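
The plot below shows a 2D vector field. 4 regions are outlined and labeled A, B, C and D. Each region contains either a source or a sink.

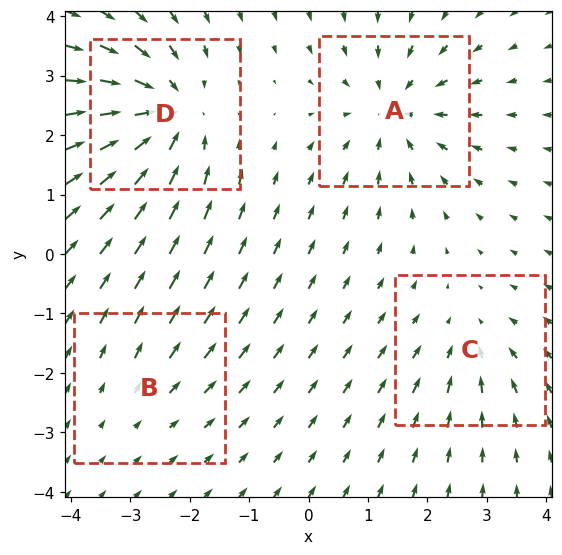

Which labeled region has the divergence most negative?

Divergence at each region's feature centre — A: about -5, B: about +2, C: about -3, D: about -6. Region D is most negative.

D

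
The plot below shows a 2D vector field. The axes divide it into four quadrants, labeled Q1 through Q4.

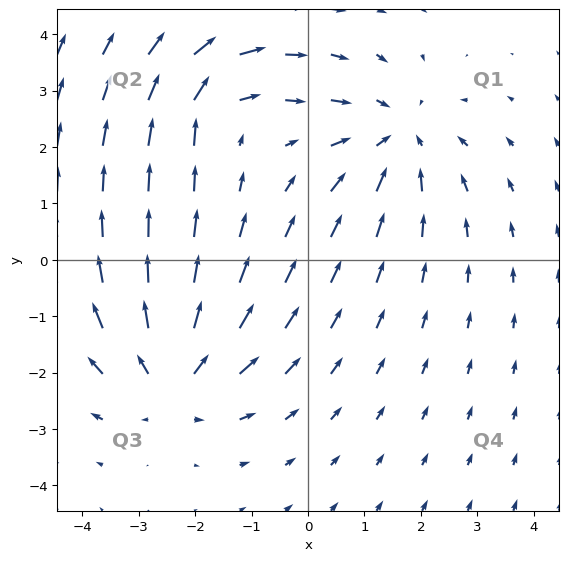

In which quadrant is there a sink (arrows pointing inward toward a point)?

The sink sits at approximately (1.6, 2.2), which lies in quadrant Q1. The divergence there is about -4, negative as expected for a sink.

Q1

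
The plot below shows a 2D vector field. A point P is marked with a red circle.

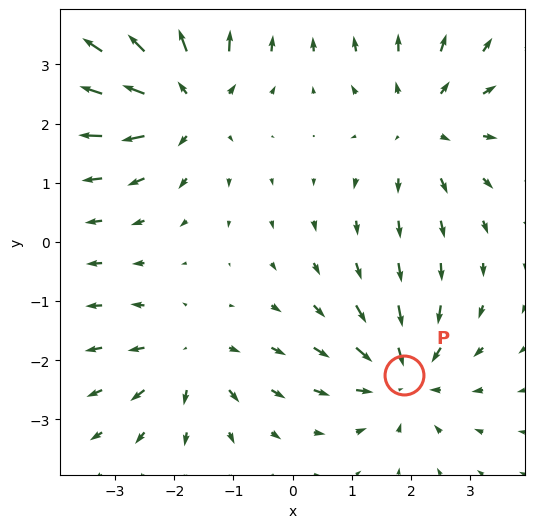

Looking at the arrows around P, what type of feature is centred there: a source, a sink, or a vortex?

At P (1.9, -2.3) the arrows converge inward. Divergence about -5, curl ≈0 — negative divergence with near-zero curl is a sink.

sink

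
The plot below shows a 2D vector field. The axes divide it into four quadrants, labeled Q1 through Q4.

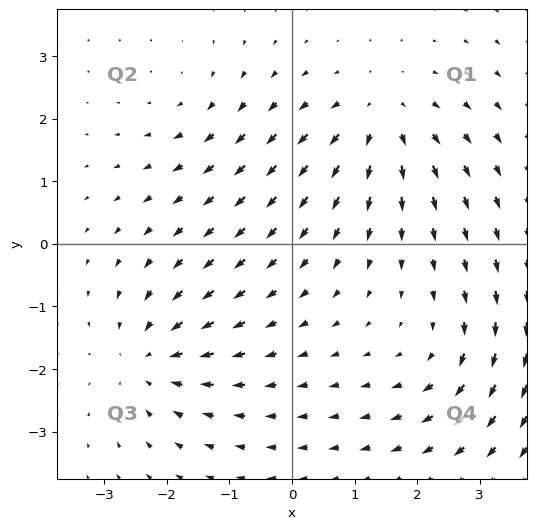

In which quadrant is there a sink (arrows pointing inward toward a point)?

Q3

The sink sits at approximately (-2.3, -1.9), which lies in quadrant Q3. The divergence there is about -5, negative as expected for a sink.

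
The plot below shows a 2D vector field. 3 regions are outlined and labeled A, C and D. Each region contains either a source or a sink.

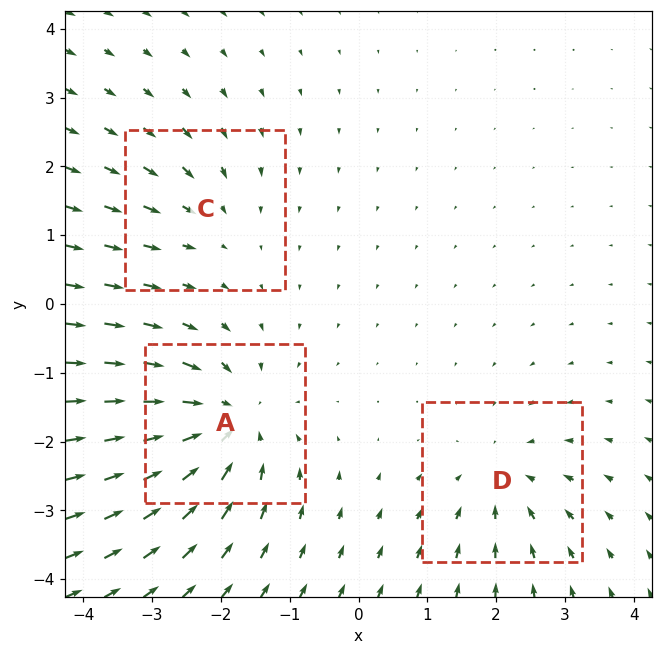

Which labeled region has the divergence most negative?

Divergence at each region's feature centre — A: about -5, C: about -2, D: about -3. Region A is most negative.

A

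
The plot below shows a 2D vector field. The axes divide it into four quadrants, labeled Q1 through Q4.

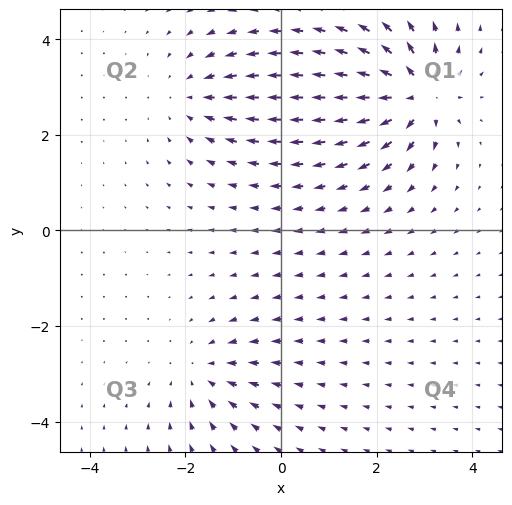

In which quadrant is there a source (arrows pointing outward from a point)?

The source sits at approximately (2.8, 2.9), which lies in quadrant Q1. The divergence there is about +6, positive as expected for a source.

Q1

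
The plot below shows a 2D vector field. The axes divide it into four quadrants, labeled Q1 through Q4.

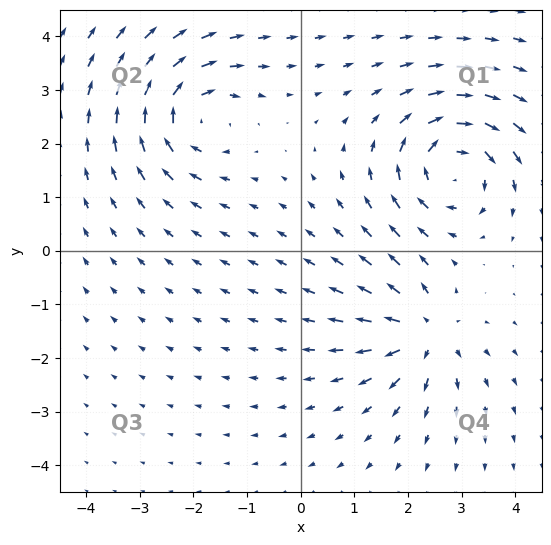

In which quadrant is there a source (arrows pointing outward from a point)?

Q4

The source sits at approximately (2.3, -1.5), which lies in quadrant Q4. The divergence there is about +5, positive as expected for a source.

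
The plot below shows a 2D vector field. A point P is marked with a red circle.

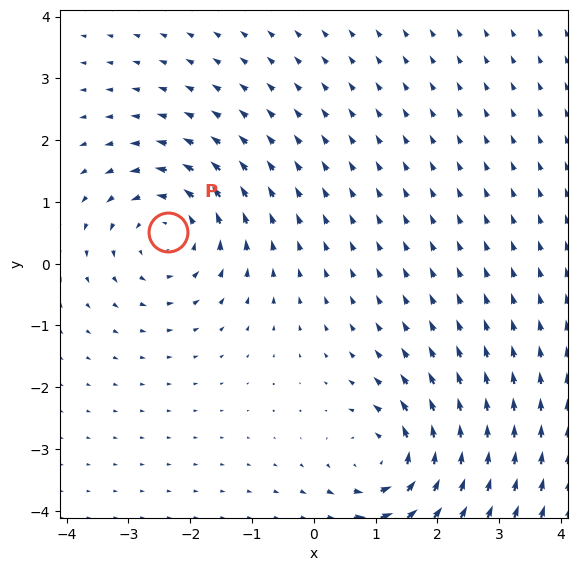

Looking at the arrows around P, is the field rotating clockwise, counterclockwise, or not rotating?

counterclockwise

Near P at (-2.4, 0.5) the arrows circulate counterclockwise. The curl (z-component) there is about +4; positive curl means counterclockwise rotation.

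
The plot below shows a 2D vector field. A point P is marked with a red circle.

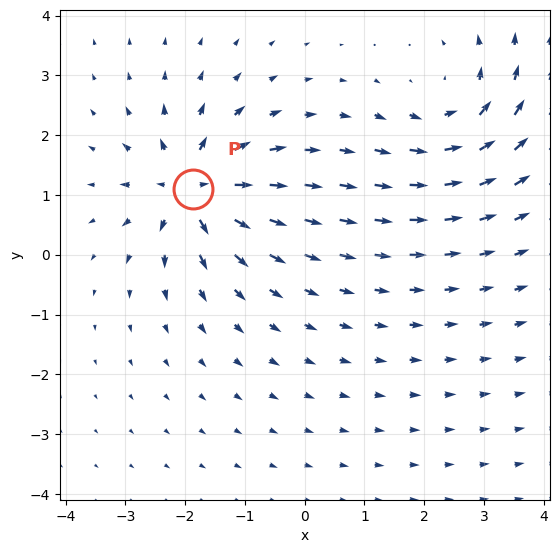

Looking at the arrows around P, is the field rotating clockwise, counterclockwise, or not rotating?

Near P at (-1.9, 1.1) the arrows show no circulation. The curl there is ≈0.

not rotating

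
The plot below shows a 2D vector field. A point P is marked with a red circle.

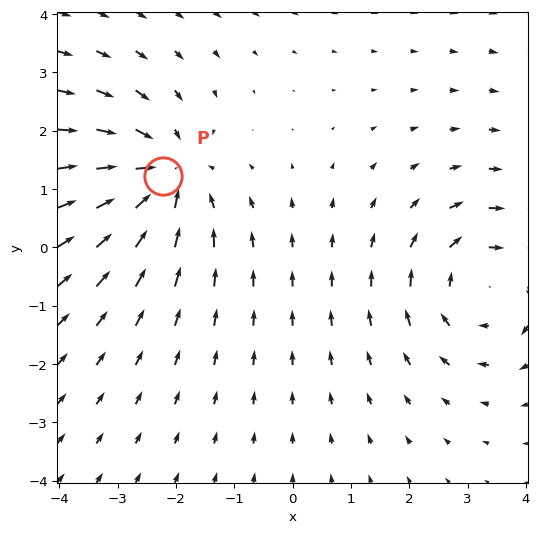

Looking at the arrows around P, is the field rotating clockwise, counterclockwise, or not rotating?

Near P at (-2.2, 1.2) the arrows show no circulation. The curl there is ≈0.

not rotating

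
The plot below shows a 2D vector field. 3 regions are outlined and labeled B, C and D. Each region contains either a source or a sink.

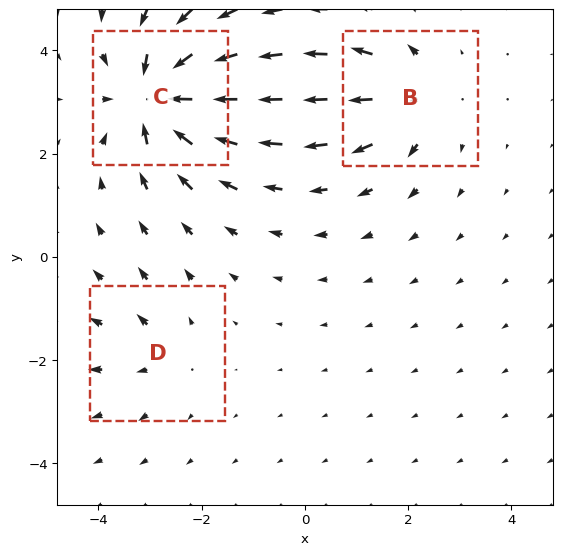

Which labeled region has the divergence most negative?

C

Divergence at each region's feature centre — B: about +4, C: about -6, D: about +2. Region C is most negative.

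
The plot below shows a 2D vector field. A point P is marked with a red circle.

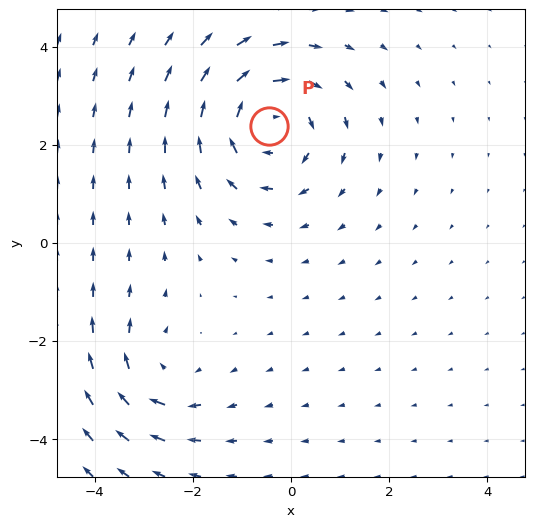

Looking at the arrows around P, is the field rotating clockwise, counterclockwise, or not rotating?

Near P at (-0.5, 2.4) the arrows circulate clockwise. The curl (z-component) there is about -4; negative curl means clockwise rotation.

clockwise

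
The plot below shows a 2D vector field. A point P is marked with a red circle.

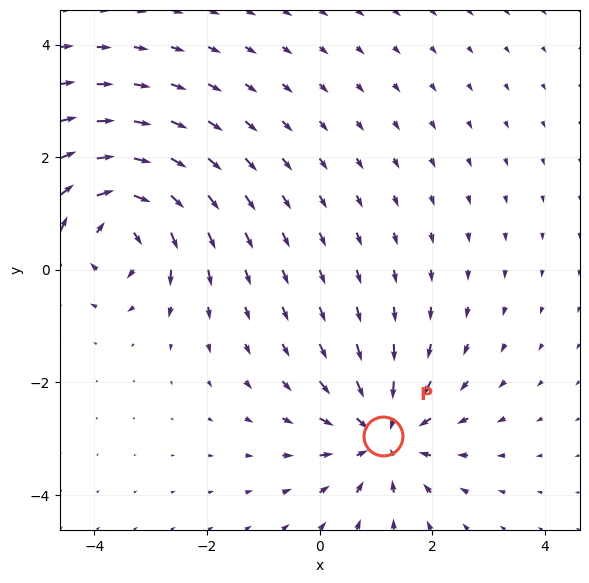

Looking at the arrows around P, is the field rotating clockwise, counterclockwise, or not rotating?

Near P at (1.1, -3.0) the arrows show no circulation. The curl there is ≈0.

not rotating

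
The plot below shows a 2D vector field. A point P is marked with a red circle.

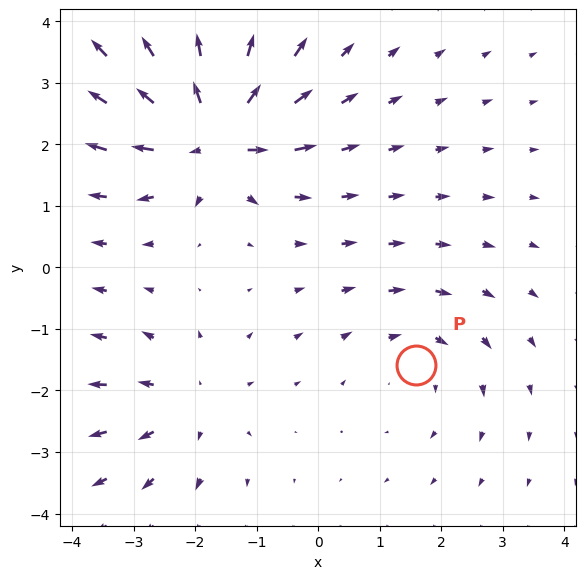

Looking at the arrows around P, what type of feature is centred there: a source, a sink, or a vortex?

At P (1.6, -1.6) the arrows circulate clockwise. Divergence ≈0, curl about -2 — near-zero divergence with nonzero curl is a vortex.

vortex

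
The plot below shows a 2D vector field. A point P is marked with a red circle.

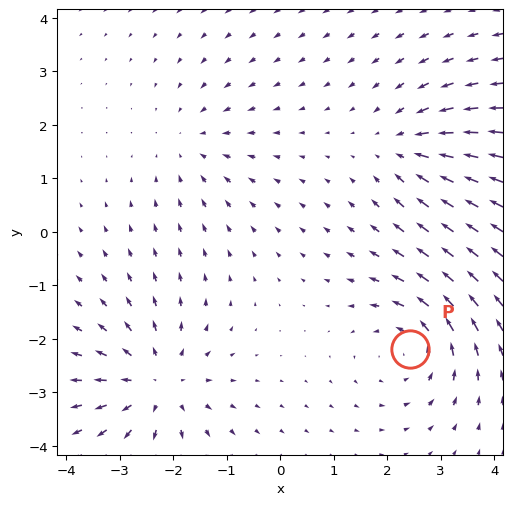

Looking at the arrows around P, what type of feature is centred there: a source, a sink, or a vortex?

At P (2.4, -2.2) the arrows circulate counterclockwise. Divergence ≈0, curl about +4 — near-zero divergence with nonzero curl is a vortex.

vortex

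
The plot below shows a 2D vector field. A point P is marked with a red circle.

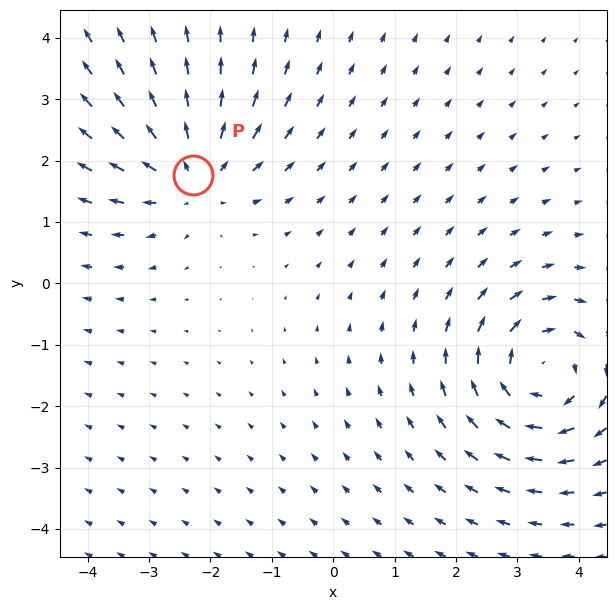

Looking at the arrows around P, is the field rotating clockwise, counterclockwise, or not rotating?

Near P at (-2.3, 1.8) the arrows show no circulation. The curl there is ≈0.

not rotating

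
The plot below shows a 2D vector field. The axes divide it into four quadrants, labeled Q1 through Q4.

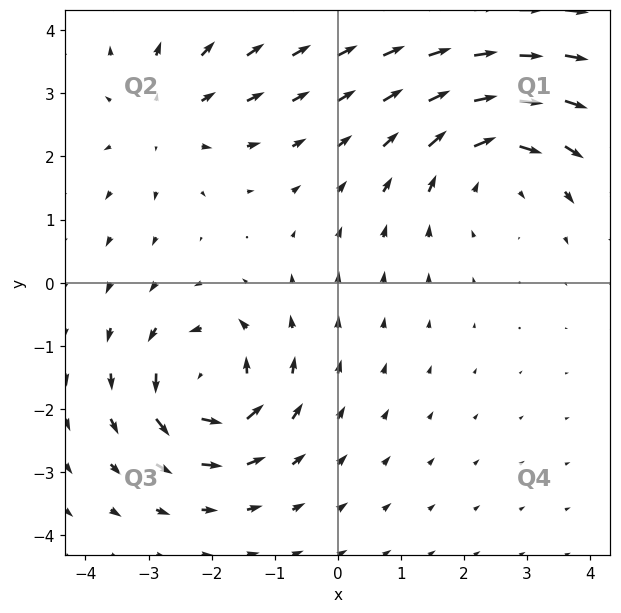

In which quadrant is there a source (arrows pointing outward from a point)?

Q2

The source sits at approximately (-2.7, 2.6), which lies in quadrant Q2. The divergence there is about +3, positive as expected for a source.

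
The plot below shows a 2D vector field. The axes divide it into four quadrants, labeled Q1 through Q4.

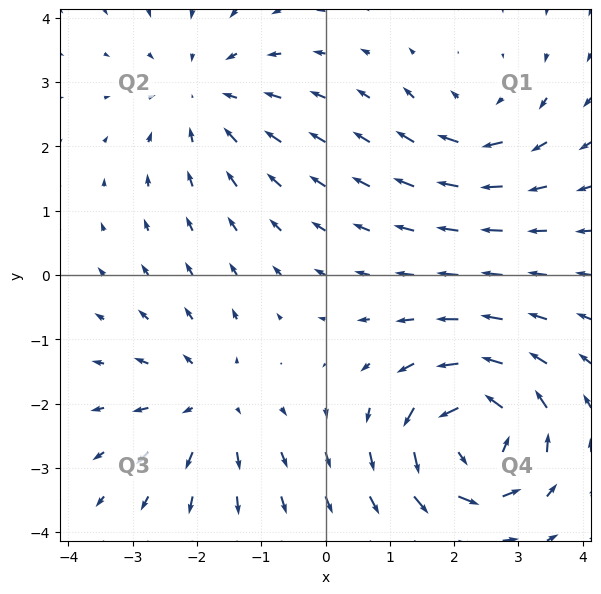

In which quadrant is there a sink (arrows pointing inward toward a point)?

The sink sits at approximately (-1.9, 2.8), which lies in quadrant Q2. The divergence there is about -3, negative as expected for a sink.

Q2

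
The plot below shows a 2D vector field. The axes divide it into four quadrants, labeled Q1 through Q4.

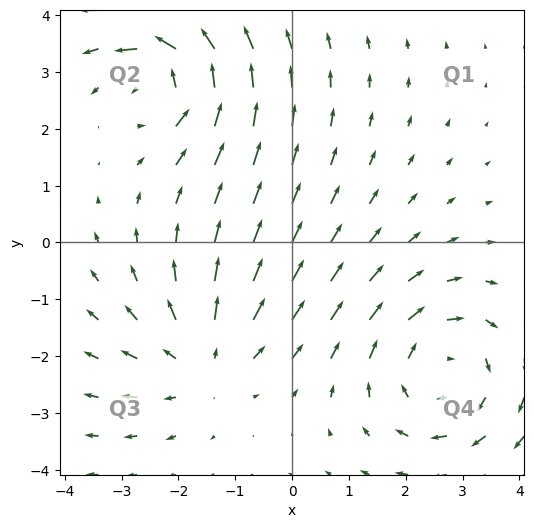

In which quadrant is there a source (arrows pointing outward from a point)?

The source sits at approximately (-1.5, -2.1), which lies in quadrant Q3. The divergence there is about +3, positive as expected for a source.

Q3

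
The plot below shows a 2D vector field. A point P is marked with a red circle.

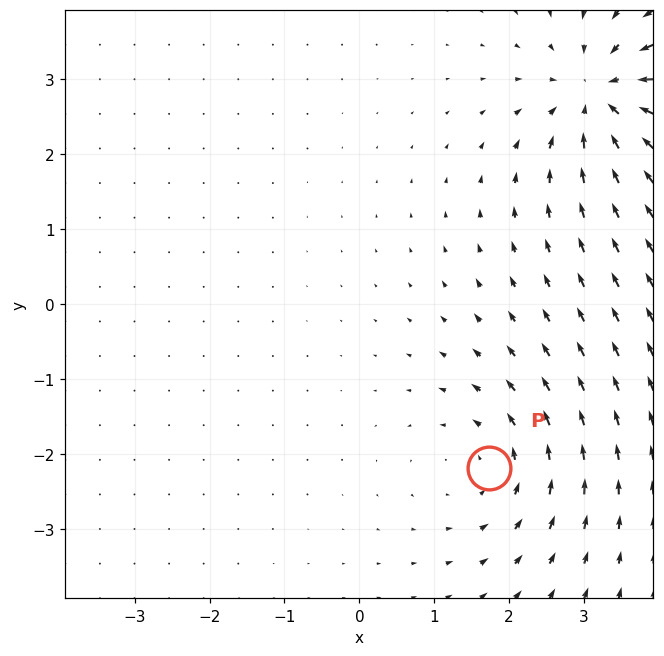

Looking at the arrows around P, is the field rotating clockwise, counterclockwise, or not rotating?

counterclockwise

Near P at (1.7, -2.2) the arrows circulate counterclockwise. The curl (z-component) there is about +3; positive curl means counterclockwise rotation.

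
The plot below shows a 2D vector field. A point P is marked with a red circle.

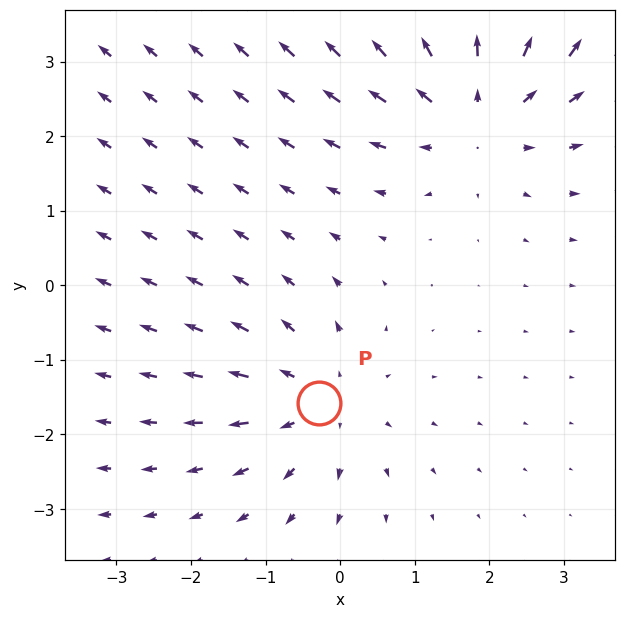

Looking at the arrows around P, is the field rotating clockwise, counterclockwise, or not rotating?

Near P at (-0.3, -1.6) the arrows show no circulation. The curl there is ≈0.

not rotating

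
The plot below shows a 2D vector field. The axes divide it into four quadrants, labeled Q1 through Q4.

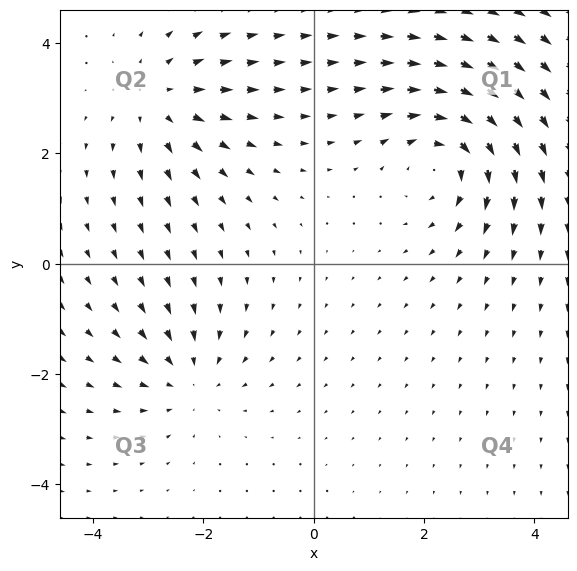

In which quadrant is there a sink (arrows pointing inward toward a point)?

Q3

The sink sits at approximately (-2.3, -2.1), which lies in quadrant Q3. The divergence there is about -3, negative as expected for a sink.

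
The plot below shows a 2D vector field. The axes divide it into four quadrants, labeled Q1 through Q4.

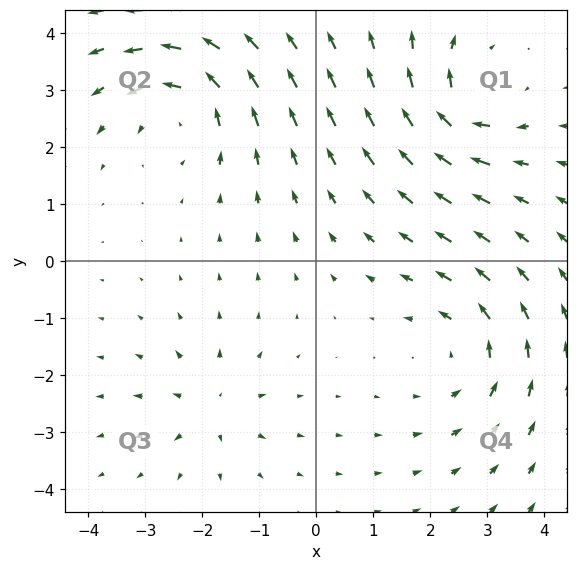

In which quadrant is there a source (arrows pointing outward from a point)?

The source sits at approximately (-1.8, -2.6), which lies in quadrant Q3. The divergence there is about +4, positive as expected for a source.

Q3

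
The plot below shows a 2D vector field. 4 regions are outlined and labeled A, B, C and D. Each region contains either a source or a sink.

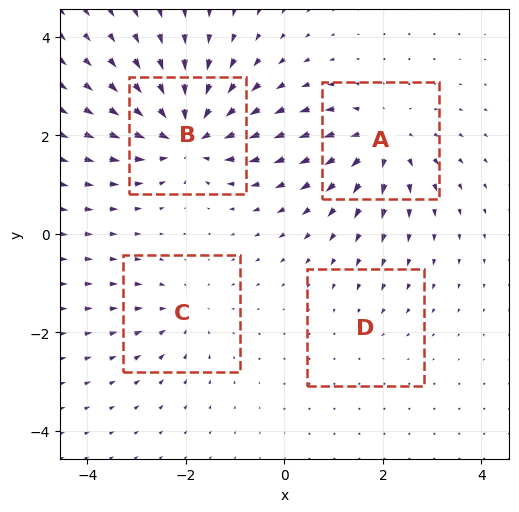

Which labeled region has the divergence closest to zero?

Divergence at each region's feature centre — A: about +6, B: about -8, C: about -4, D: about -2. Region D is closest to zero.

D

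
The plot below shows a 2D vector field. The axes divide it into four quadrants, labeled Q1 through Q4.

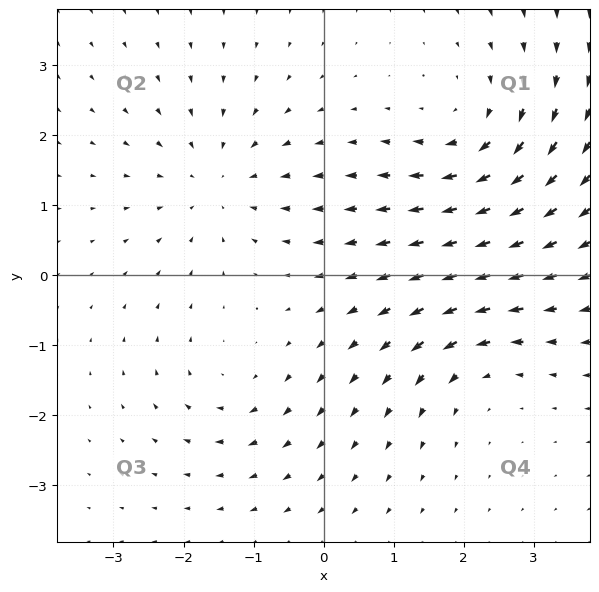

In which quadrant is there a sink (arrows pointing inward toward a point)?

Q2

The sink sits at approximately (-1.5, 1.3), which lies in quadrant Q2. The divergence there is about -4, negative as expected for a sink.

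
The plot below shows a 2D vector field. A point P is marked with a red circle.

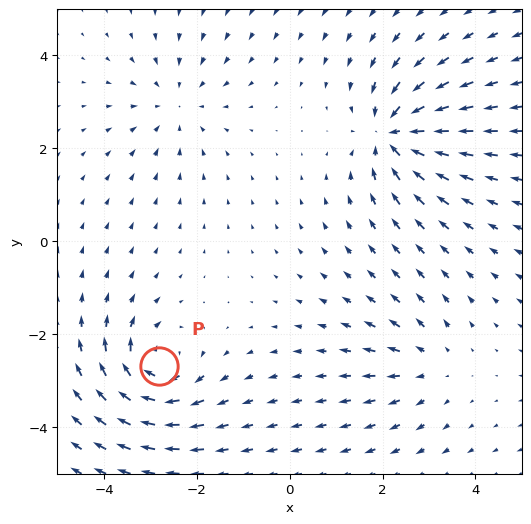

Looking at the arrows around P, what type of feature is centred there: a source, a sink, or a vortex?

vortex

At P (-2.8, -2.7) the arrows circulate clockwise. Divergence ≈0, curl about -5 — near-zero divergence with nonzero curl is a vortex.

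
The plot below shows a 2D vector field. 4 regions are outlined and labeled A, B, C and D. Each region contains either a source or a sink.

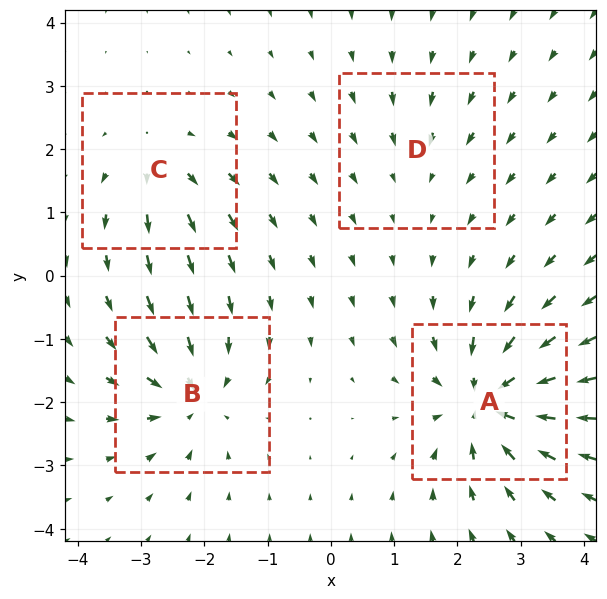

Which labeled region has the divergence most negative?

Divergence at each region's feature centre — A: about -9, B: about -6, C: about +4, D: about -2. Region A is most negative.

A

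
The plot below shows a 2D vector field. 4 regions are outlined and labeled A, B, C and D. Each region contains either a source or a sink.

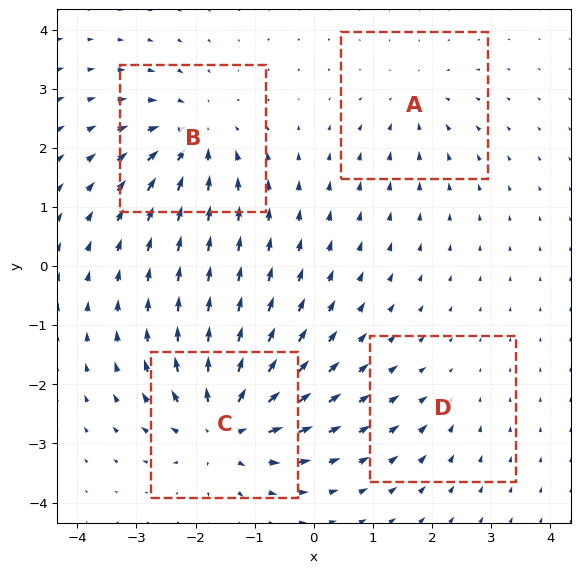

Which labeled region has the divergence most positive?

C

Divergence at each region's feature centre — A: about -4, B: about -6, C: about +8, D: about -2. Region C is most positive.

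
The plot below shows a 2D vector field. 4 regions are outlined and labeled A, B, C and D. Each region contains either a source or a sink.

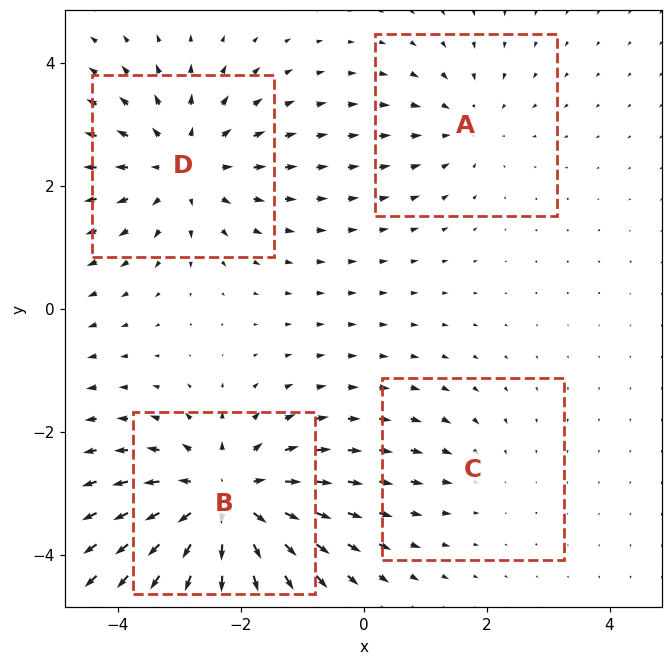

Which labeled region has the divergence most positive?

Divergence at each region's feature centre — A: about -3, B: about +7, C: about -2, D: about +5. Region B is most positive.

B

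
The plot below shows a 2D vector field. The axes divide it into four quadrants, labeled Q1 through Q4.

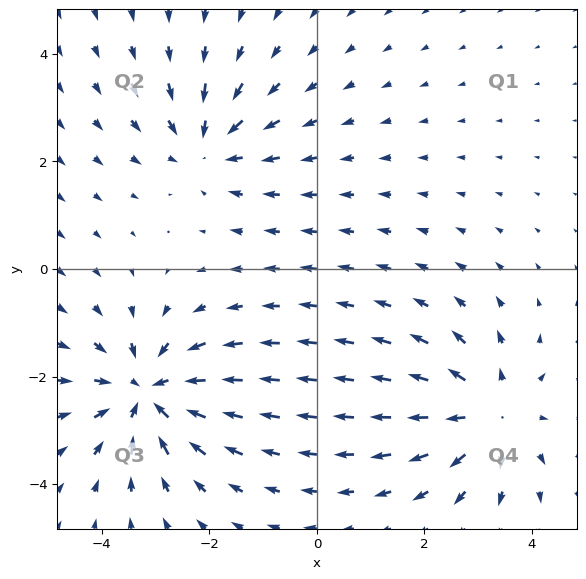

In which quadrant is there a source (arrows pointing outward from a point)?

Q4

The source sits at approximately (3.2, -2.7), which lies in quadrant Q4. The divergence there is about +4, positive as expected for a source.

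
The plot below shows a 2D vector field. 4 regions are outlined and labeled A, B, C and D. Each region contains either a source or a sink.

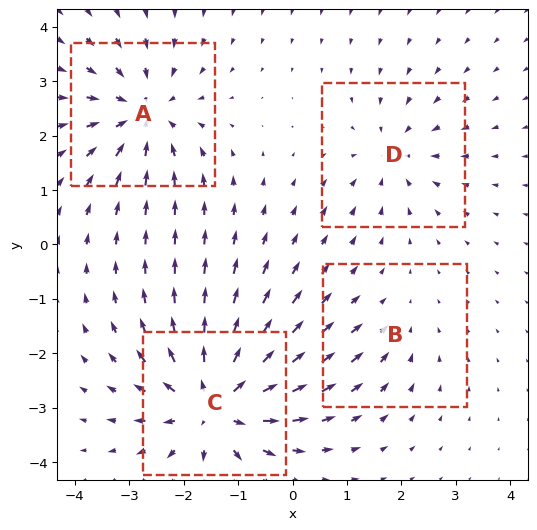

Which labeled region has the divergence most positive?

Divergence at each region's feature centre — A: about -5, B: about -2, C: about +7, D: about -4. Region C is most positive.

C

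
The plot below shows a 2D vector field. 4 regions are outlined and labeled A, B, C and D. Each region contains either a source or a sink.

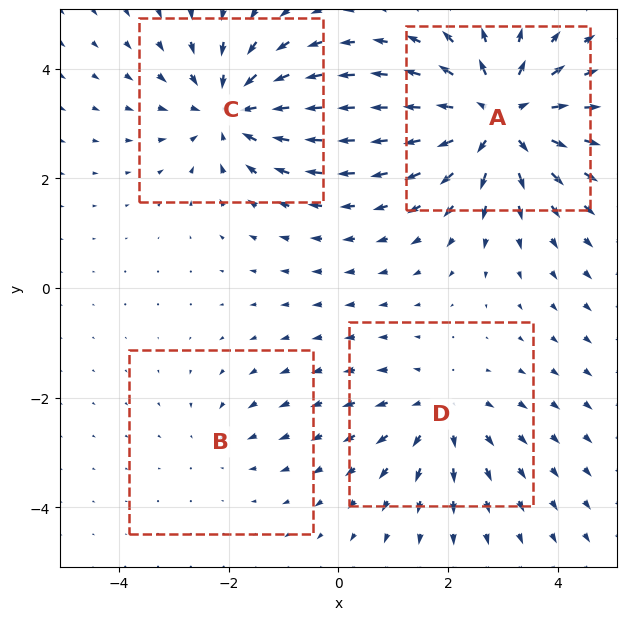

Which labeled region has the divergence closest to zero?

Divergence at each region's feature centre — A: about +6, B: about -2, C: about -5, D: about +3. Region B is closest to zero.

B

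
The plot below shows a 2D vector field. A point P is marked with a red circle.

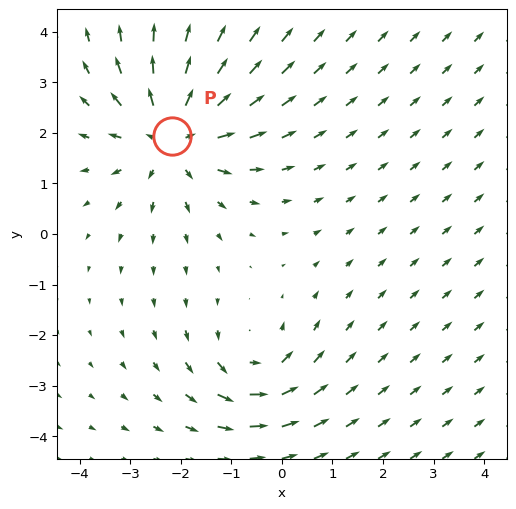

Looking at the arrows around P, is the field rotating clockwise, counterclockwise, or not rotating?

Near P at (-2.2, 1.9) the arrows show no circulation. The curl there is ≈0.

not rotating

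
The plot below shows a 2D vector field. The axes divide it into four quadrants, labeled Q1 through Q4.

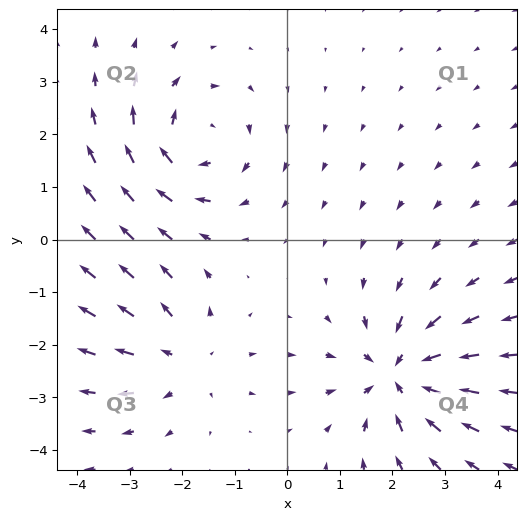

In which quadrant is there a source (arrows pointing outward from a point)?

The source sits at approximately (-2.0, -2.2), which lies in quadrant Q3. The divergence there is about +3, positive as expected for a source.

Q3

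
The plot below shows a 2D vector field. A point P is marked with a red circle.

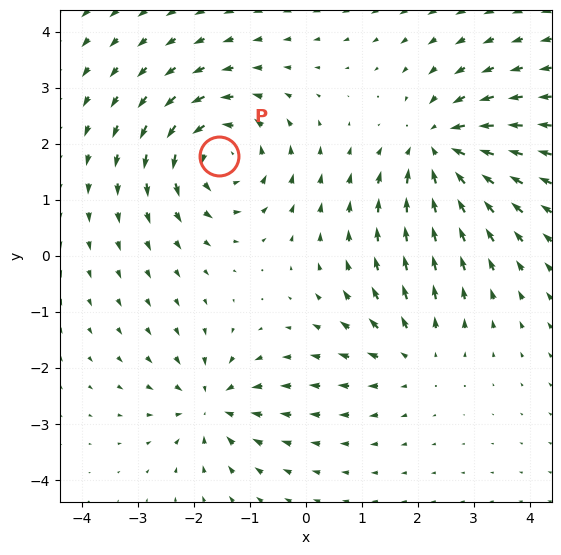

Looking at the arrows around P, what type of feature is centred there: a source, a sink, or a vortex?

At P (-1.5, 1.8) the arrows circulate counterclockwise. Divergence ≈0, curl about +6 — near-zero divergence with nonzero curl is a vortex.

vortex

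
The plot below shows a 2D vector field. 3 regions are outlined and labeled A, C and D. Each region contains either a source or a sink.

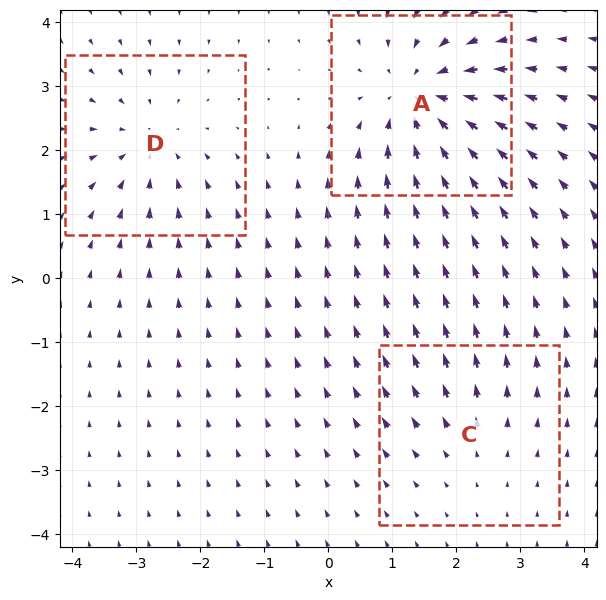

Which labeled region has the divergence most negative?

Divergence at each region's feature centre — A: about -5, C: about +2, D: about -3. Region A is most negative.

A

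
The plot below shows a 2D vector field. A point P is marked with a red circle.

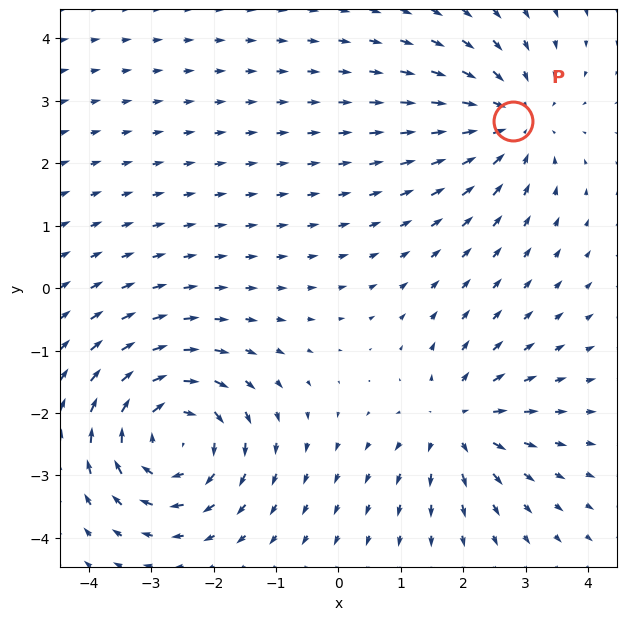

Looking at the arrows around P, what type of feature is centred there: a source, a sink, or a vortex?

sink

At P (2.8, 2.7) the arrows converge inward. Divergence about -4, curl ≈0 — negative divergence with near-zero curl is a sink.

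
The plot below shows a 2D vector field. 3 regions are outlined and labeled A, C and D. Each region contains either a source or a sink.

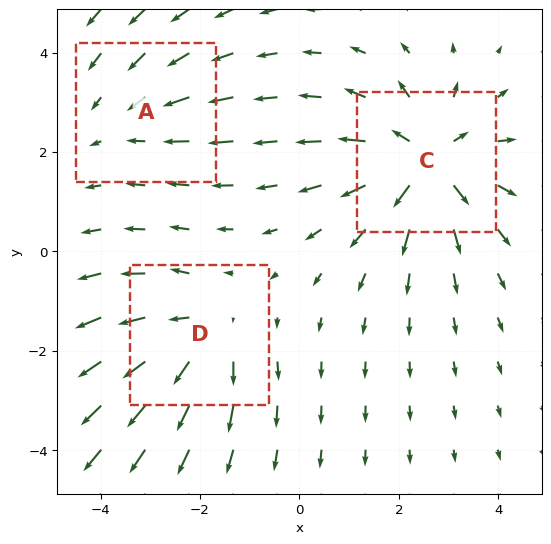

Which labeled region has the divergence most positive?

C

Divergence at each region's feature centre — A: about -2, C: about +5, D: about +3. Region C is most positive.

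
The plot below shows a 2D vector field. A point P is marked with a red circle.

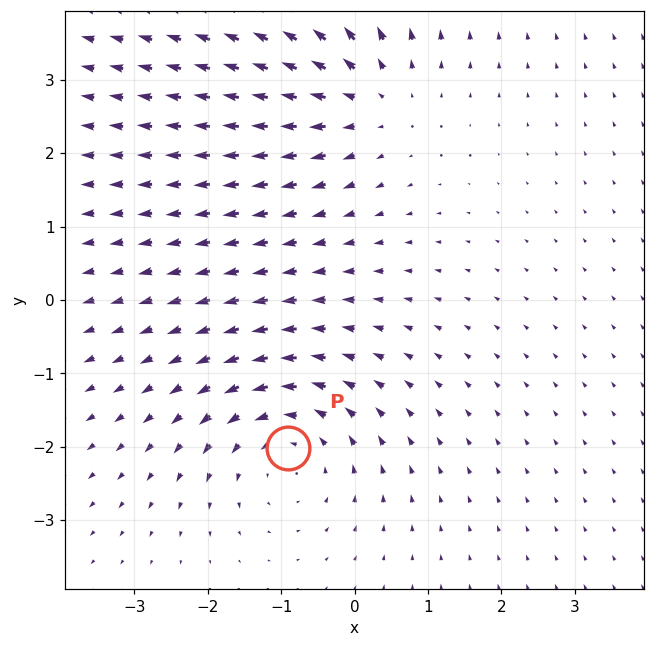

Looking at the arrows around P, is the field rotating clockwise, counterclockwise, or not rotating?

Near P at (-0.9, -2.0) the arrows circulate counterclockwise. The curl (z-component) there is about +4; positive curl means counterclockwise rotation.

counterclockwise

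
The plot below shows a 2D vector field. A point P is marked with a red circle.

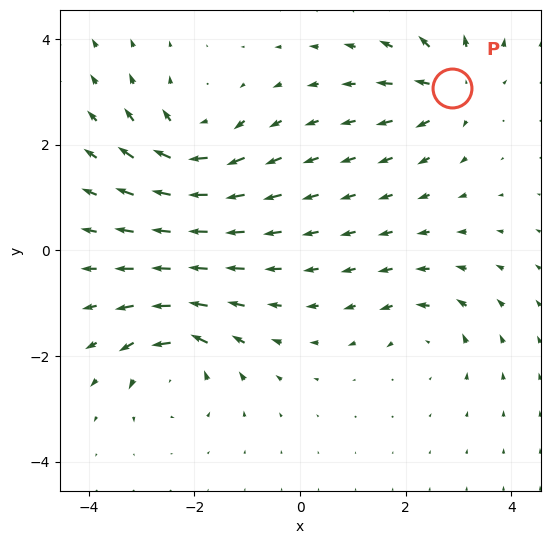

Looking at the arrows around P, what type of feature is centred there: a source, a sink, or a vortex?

source

At P (2.9, 3.1) the arrows spread outward. Divergence about +5, curl ≈0 — positive divergence with near-zero curl is a source.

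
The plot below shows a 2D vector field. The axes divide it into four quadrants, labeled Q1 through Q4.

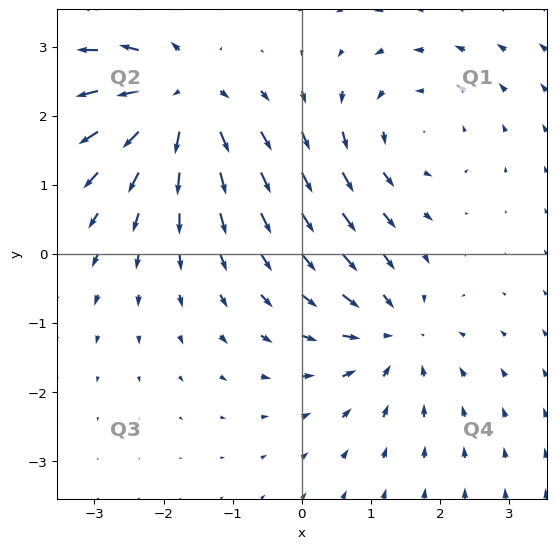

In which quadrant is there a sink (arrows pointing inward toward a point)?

The sink sits at approximately (1.3, -1.1), which lies in quadrant Q4. The divergence there is about -3, negative as expected for a sink.

Q4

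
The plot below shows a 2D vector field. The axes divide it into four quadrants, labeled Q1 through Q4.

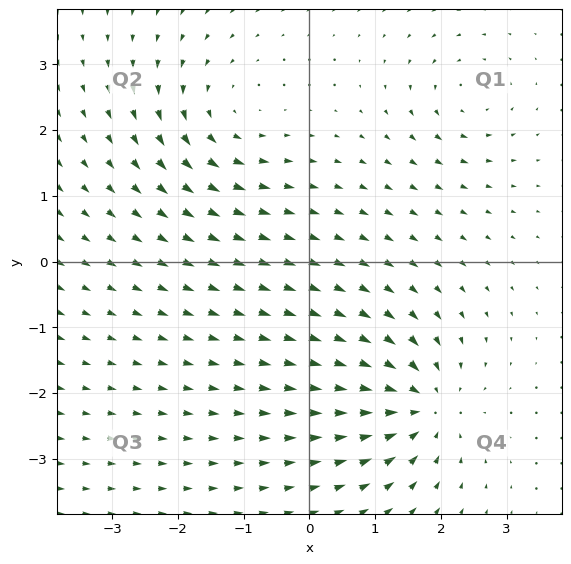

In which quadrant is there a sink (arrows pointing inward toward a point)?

Q4

The sink sits at approximately (1.7, -2.2), which lies in quadrant Q4. The divergence there is about -6, negative as expected for a sink.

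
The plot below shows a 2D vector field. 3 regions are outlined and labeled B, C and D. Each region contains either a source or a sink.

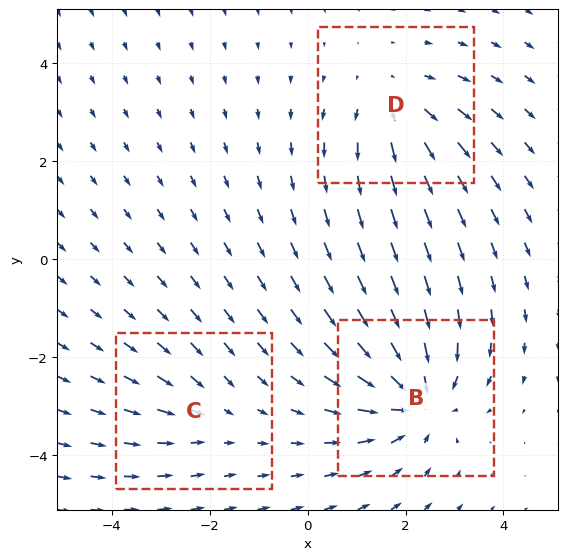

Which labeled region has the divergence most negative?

Divergence at each region's feature centre — B: about -4, C: about -2, D: about +3. Region B is most negative.

B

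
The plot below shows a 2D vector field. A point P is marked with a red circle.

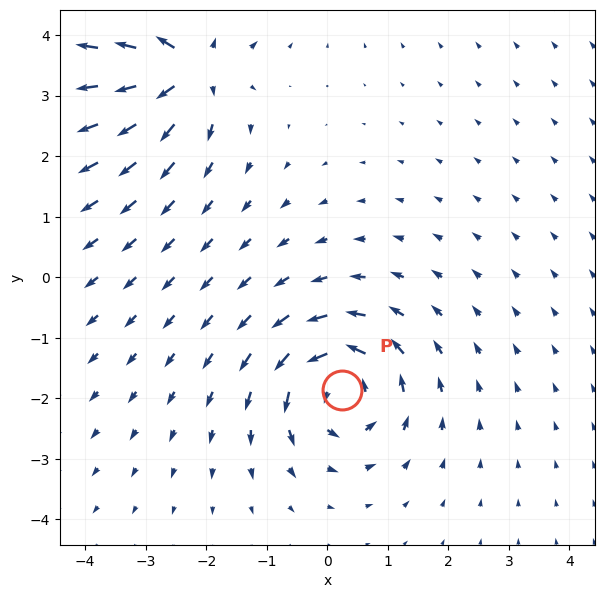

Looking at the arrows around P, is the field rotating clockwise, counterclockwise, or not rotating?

Near P at (0.2, -1.9) the arrows circulate counterclockwise. The curl (z-component) there is about +6; positive curl means counterclockwise rotation.

counterclockwise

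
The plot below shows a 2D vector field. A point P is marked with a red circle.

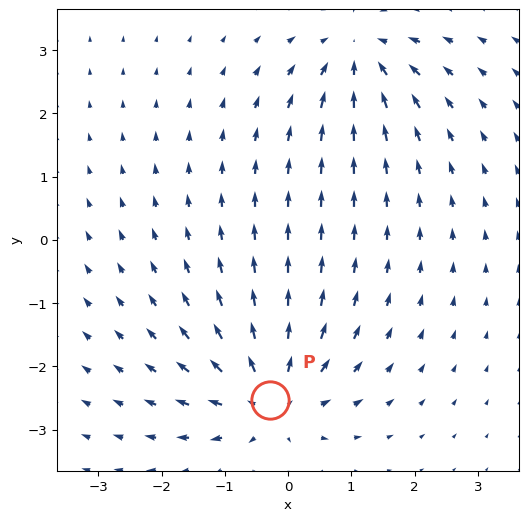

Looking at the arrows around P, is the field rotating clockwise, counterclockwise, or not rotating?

not rotating

Near P at (-0.3, -2.5) the arrows show no circulation. The curl there is ≈0.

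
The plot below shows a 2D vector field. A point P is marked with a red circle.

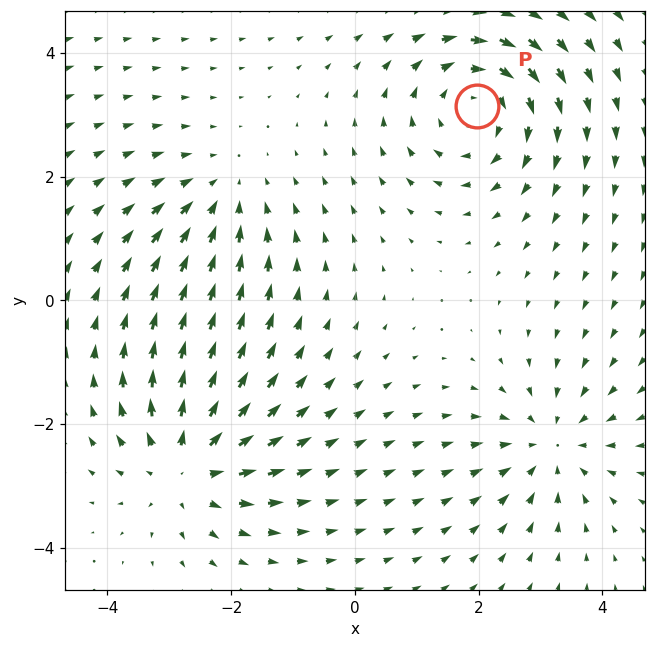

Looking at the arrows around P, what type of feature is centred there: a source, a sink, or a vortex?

vortex

At P (2.0, 3.1) the arrows circulate clockwise. Divergence ≈0, curl about -4 — near-zero divergence with nonzero curl is a vortex.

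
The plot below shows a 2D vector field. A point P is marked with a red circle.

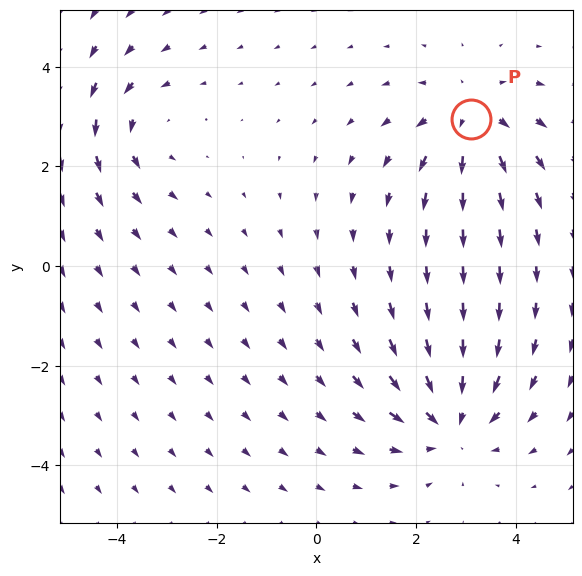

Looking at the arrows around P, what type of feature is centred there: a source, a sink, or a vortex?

At P (3.1, 3.0) the arrows spread outward. Divergence about +4, curl ≈0 — positive divergence with near-zero curl is a source.

source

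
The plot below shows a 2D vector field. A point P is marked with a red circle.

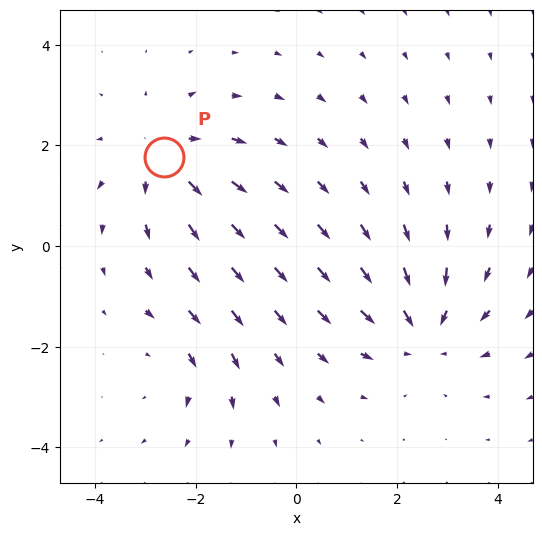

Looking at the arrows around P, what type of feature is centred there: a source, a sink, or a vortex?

At P (-2.6, 1.8) the arrows spread outward. Divergence about +4, curl ≈0 — positive divergence with near-zero curl is a source.

source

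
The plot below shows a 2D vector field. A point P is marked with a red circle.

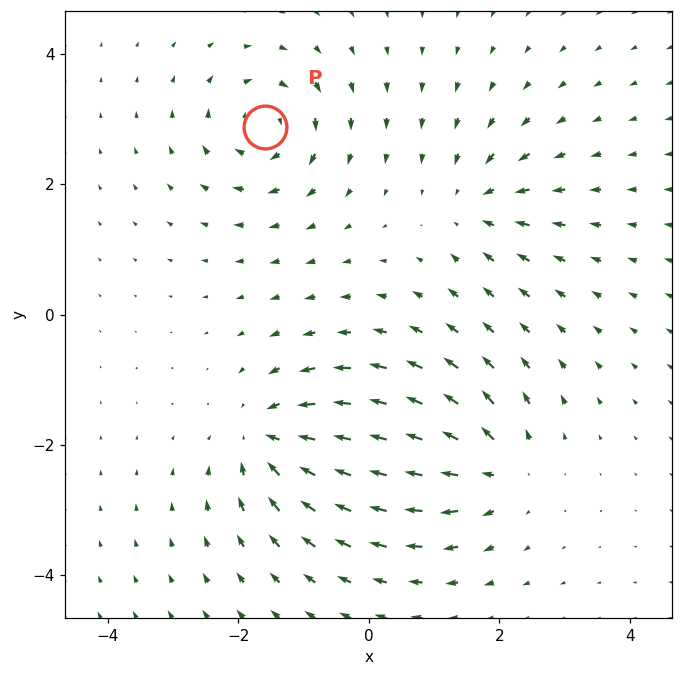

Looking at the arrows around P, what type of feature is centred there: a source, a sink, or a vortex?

vortex

At P (-1.6, 2.9) the arrows circulate clockwise. Divergence ≈0, curl about -5 — near-zero divergence with nonzero curl is a vortex.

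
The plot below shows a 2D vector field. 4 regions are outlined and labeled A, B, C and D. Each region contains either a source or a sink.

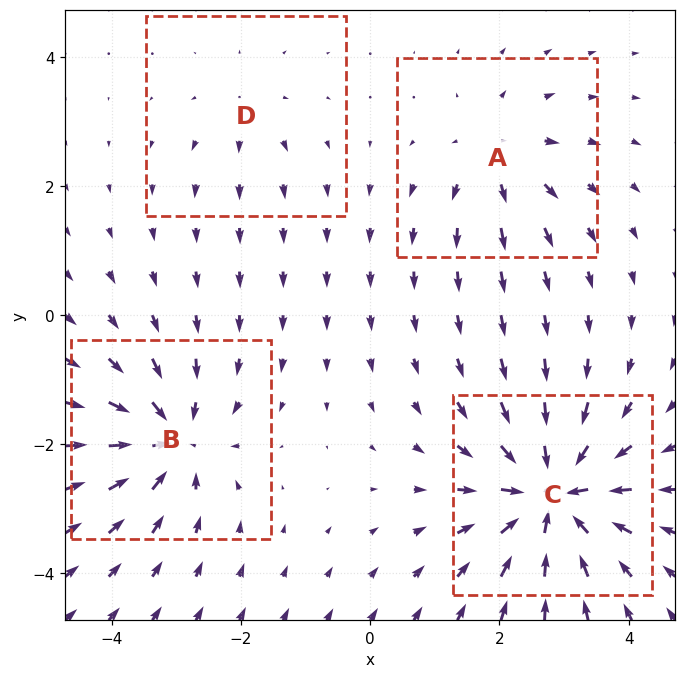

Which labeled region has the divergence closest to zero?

D

Divergence at each region's feature centre — A: about +4, B: about -6, C: about -9, D: about +2. Region D is closest to zero.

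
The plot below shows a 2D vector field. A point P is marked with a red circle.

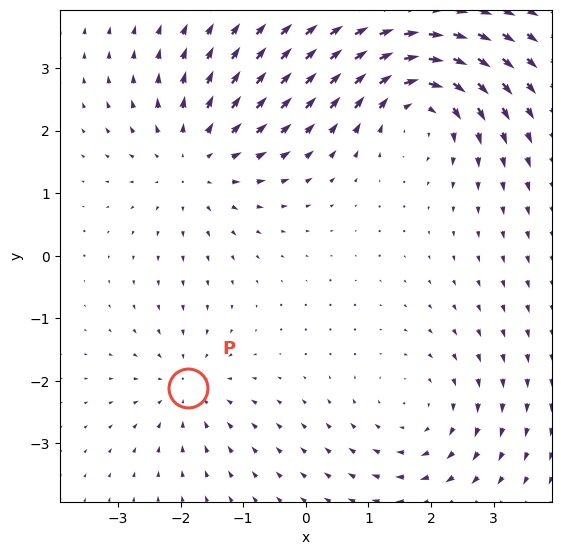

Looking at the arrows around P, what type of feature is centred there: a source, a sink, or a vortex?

At P (-1.9, -2.1) the arrows converge inward. Divergence about -3, curl ≈0 — negative divergence with near-zero curl is a sink.

sink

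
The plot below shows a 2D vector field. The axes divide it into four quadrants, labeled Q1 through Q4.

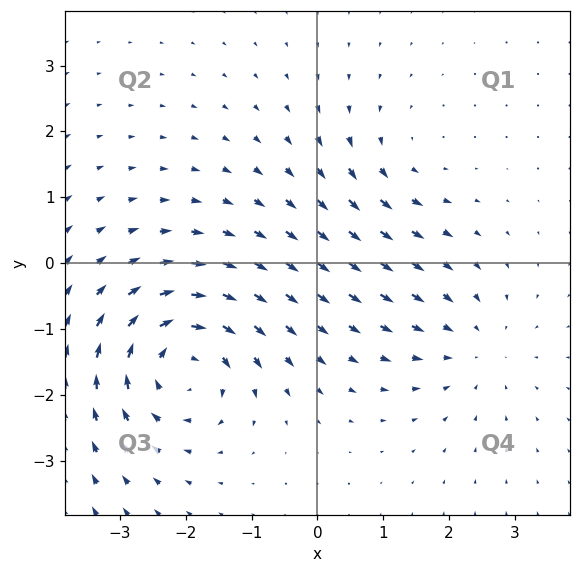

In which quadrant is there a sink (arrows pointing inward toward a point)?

The sink sits at approximately (2.4, -1.3), which lies in quadrant Q4. The divergence there is about -3, negative as expected for a sink.

Q4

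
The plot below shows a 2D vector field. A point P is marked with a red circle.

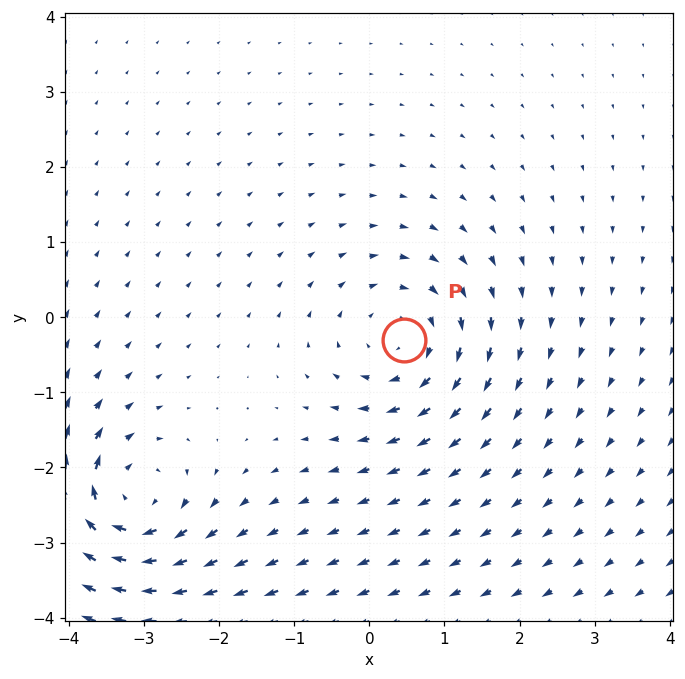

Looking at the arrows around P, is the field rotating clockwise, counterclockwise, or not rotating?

Near P at (0.5, -0.3) the arrows circulate clockwise. The curl (z-component) there is about -3; negative curl means clockwise rotation.

clockwise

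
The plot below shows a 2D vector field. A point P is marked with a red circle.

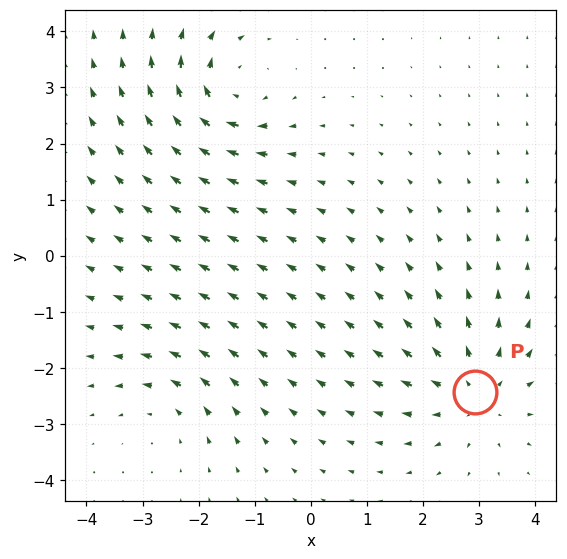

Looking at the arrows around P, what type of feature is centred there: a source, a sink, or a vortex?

At P (2.9, -2.4) the arrows spread outward. Divergence about +4, curl ≈0 — positive divergence with near-zero curl is a source.

source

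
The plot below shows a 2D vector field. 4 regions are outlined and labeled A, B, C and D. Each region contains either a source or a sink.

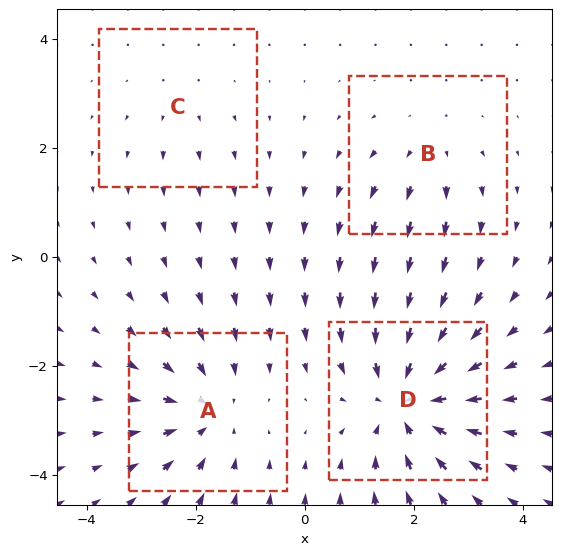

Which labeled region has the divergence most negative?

D

Divergence at each region's feature centre — A: about -4, B: about +3, C: about +2, D: about -6. Region D is most negative.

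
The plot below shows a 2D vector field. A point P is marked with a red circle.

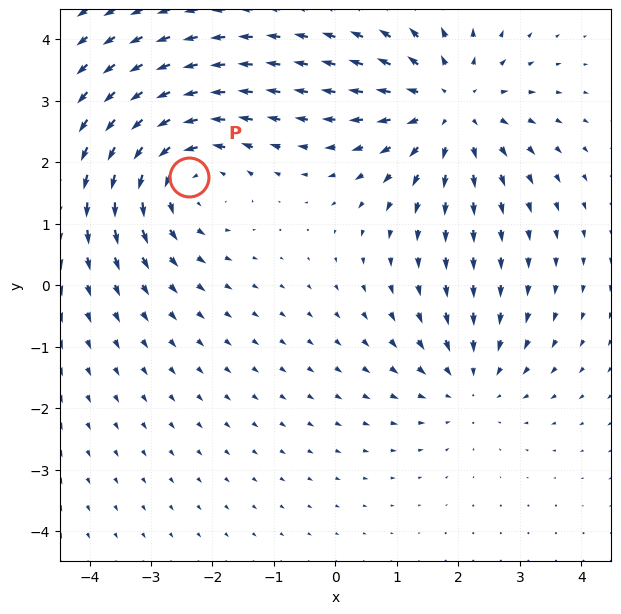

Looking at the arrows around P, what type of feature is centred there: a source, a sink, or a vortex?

vortex

At P (-2.4, 1.8) the arrows circulate counterclockwise. Divergence ≈0, curl about +4 — near-zero divergence with nonzero curl is a vortex.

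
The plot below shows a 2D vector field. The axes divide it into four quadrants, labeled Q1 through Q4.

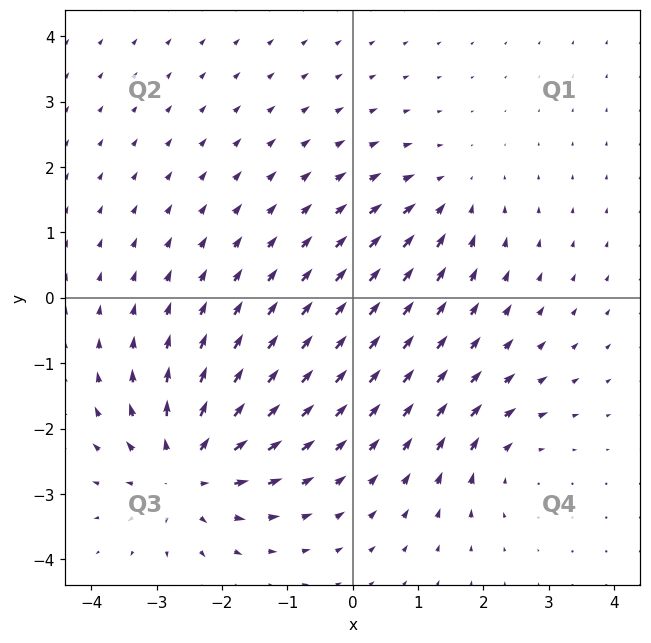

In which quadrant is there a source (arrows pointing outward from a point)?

Q3

The source sits at approximately (-2.6, -2.6), which lies in quadrant Q3. The divergence there is about +5, positive as expected for a source.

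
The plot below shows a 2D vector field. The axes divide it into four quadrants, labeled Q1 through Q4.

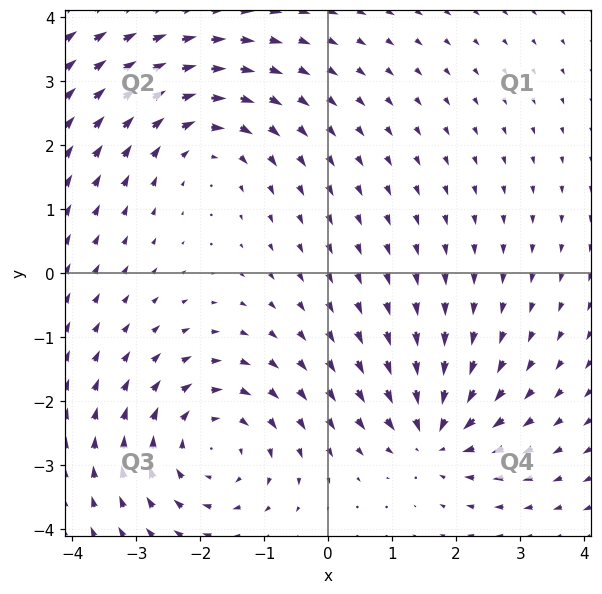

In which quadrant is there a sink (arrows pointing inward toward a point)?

Q4

The sink sits at approximately (1.7, -2.5), which lies in quadrant Q4. The divergence there is about -5, negative as expected for a sink.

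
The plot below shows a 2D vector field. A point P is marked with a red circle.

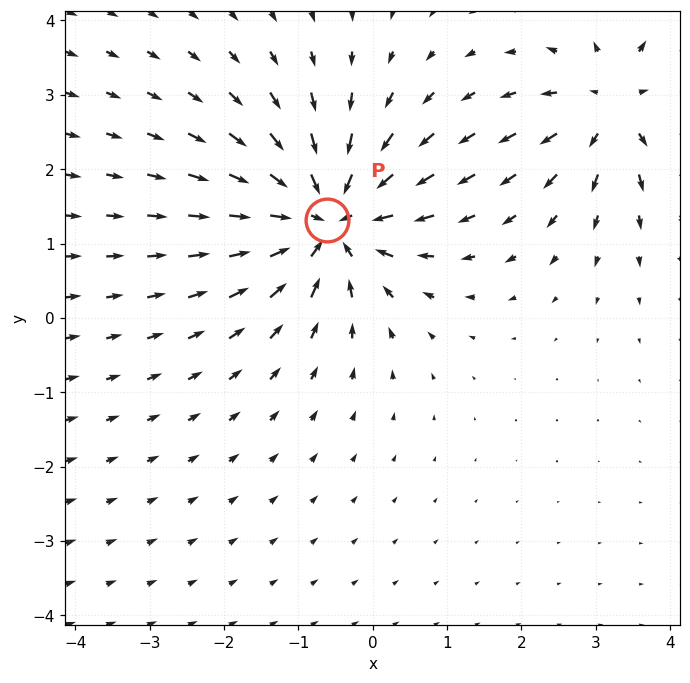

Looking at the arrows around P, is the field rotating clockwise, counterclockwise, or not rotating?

not rotating

Near P at (-0.6, 1.3) the arrows show no circulation. The curl there is ≈0.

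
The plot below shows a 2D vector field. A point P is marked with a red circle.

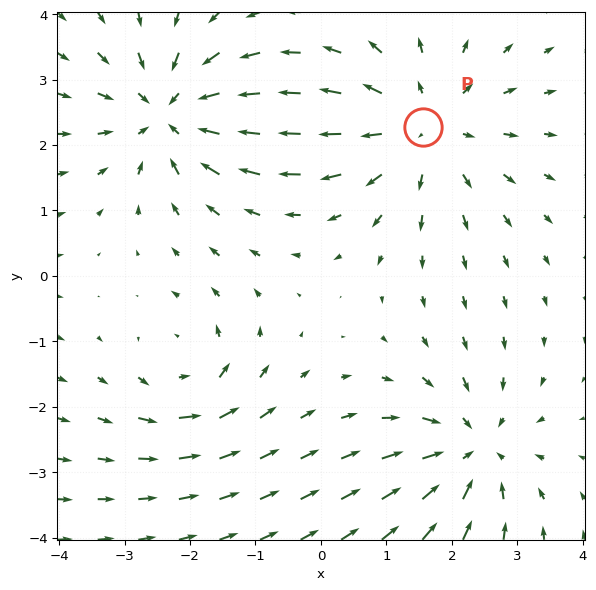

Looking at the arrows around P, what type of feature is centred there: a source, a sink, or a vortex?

At P (1.6, 2.3) the arrows spread outward. Divergence about +4, curl ≈0 — positive divergence with near-zero curl is a source.

source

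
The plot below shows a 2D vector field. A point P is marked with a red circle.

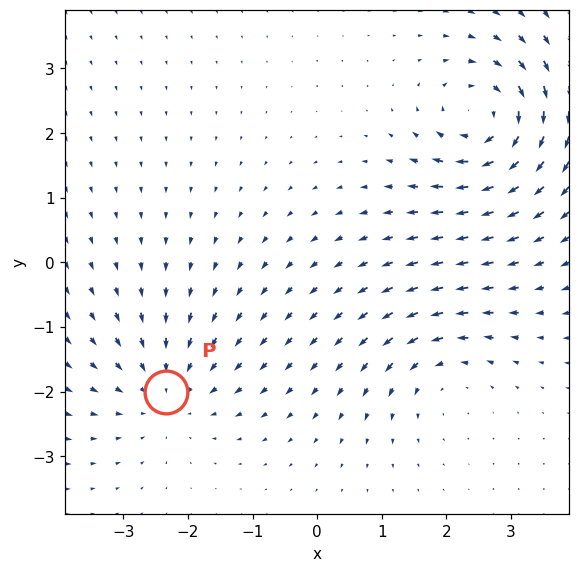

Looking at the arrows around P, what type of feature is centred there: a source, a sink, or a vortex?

At P (-2.3, -2.0) the arrows converge inward. Divergence about -4, curl ≈0 — negative divergence with near-zero curl is a sink.

sink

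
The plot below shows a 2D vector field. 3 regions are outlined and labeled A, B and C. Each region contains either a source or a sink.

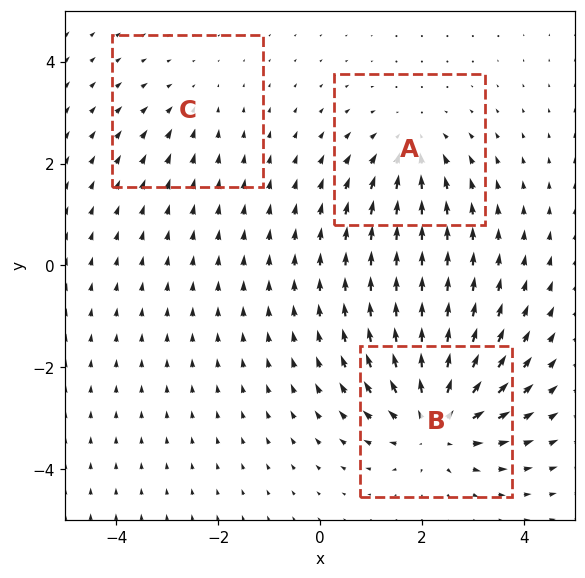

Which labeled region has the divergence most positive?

B

Divergence at each region's feature centre — A: about -3, B: about +5, C: about -2. Region B is most positive.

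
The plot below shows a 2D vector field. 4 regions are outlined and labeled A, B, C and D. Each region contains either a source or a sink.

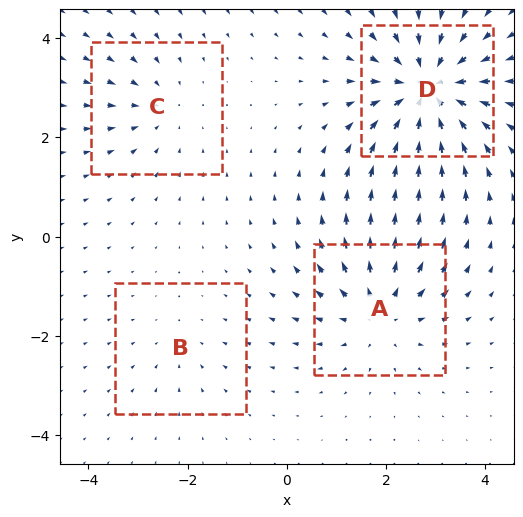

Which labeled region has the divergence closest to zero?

Divergence at each region's feature centre — A: about +5, B: about -2, C: about -3, D: about -7. Region B is closest to zero.

B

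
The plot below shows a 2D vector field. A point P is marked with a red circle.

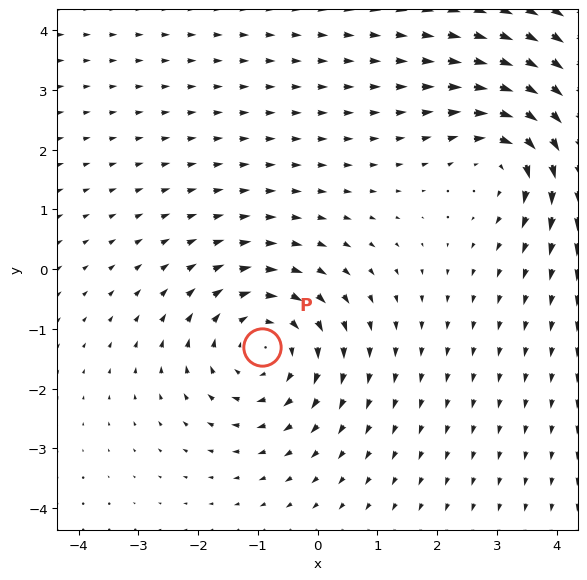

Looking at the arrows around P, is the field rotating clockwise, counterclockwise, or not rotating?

clockwise

Near P at (-0.9, -1.3) the arrows circulate clockwise. The curl (z-component) there is about -3; negative curl means clockwise rotation.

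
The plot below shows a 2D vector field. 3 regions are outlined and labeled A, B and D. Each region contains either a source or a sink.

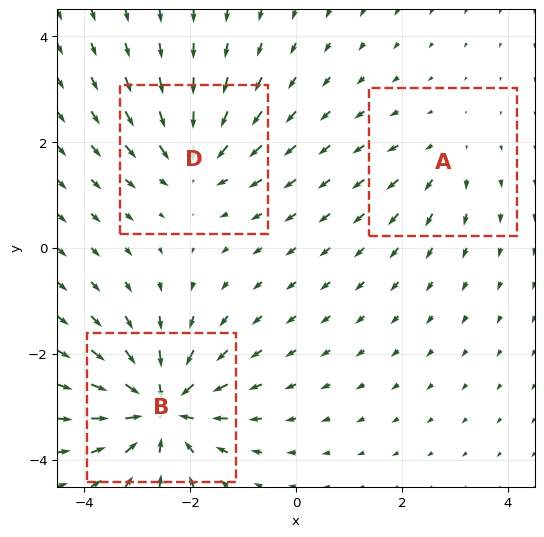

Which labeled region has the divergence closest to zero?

A

Divergence at each region's feature centre — A: about +2, B: about -6, D: about -4. Region A is closest to zero.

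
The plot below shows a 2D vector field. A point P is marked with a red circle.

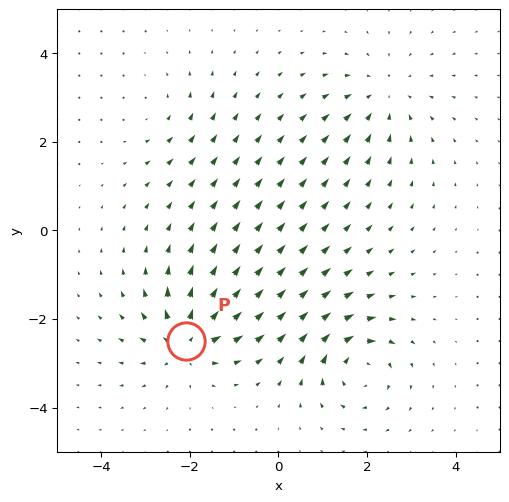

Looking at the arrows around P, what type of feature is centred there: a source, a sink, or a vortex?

At P (-2.1, -2.5) the arrows spread outward. Divergence about +6, curl ≈0 — positive divergence with near-zero curl is a source.

source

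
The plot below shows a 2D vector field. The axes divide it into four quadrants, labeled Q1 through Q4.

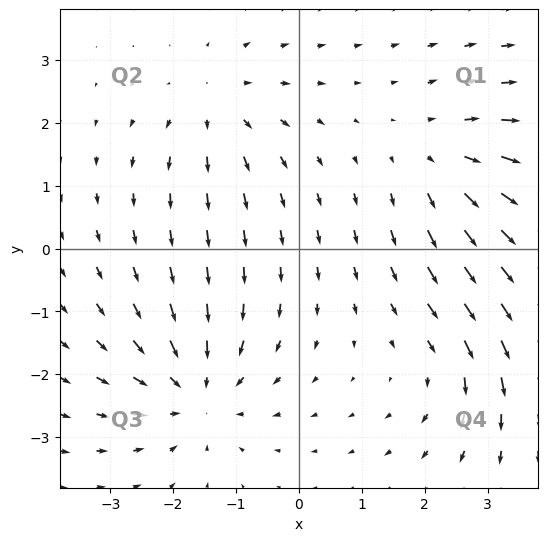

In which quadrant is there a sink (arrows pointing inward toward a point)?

The sink sits at approximately (-1.6, -2.3), which lies in quadrant Q3. The divergence there is about -4, negative as expected for a sink.

Q3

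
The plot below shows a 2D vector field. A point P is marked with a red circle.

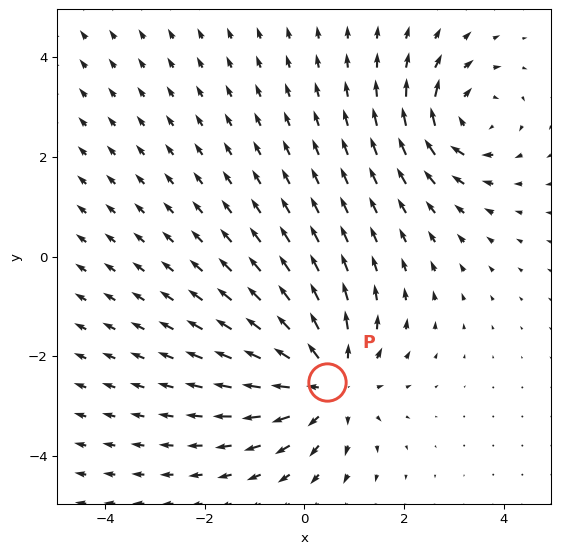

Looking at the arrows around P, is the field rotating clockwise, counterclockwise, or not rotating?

not rotating

Near P at (0.5, -2.5) the arrows show no circulation. The curl there is ≈0.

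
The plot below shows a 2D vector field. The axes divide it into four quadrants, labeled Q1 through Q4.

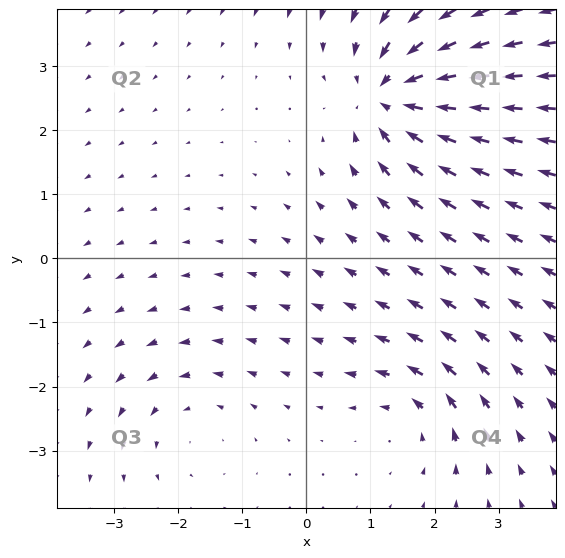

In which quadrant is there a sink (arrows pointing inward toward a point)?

Q1

The sink sits at approximately (1.3, 2.5), which lies in quadrant Q1. The divergence there is about -6, negative as expected for a sink.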